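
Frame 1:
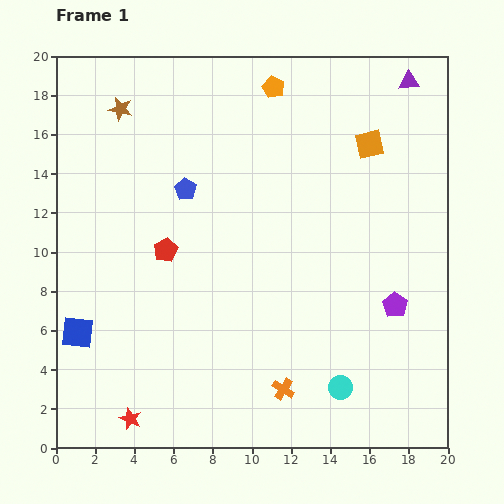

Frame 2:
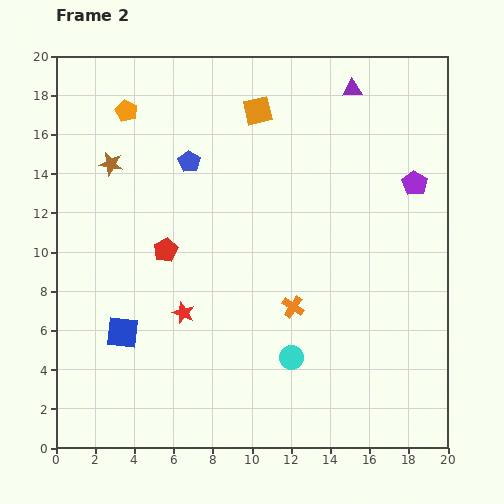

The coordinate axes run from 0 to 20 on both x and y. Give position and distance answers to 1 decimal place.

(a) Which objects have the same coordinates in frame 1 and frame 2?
the red pentagon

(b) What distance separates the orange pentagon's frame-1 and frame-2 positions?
7.6

The orange pentagon moved from (11.1, 18.4) to (3.6, 17.2), a distance of √(7.5² + 1.2²) ≈ 7.6.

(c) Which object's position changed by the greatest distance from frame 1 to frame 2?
the orange pentagon

(moved 7.6; next 6.3)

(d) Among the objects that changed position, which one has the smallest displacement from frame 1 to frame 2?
the blue pentagon

(moved 1.4)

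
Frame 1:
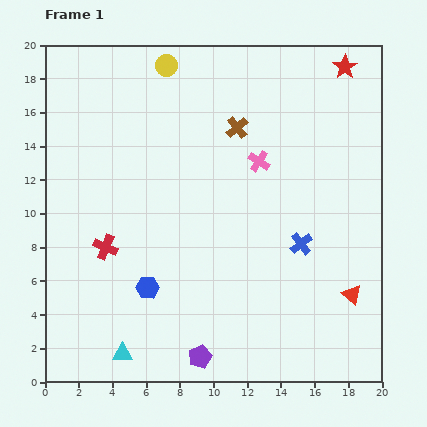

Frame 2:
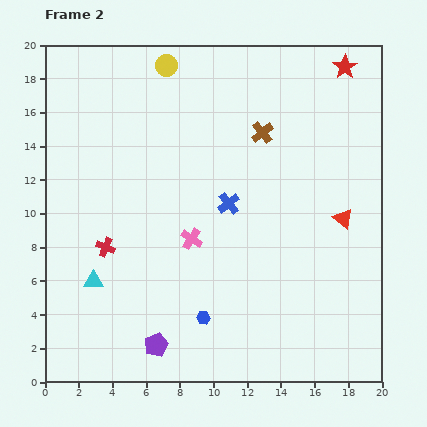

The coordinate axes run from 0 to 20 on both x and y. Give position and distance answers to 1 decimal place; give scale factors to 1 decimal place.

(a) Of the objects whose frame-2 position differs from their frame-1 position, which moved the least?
the brown cross

(moved 1.5)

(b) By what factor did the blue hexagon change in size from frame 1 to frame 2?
0.6×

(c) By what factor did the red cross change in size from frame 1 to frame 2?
0.8×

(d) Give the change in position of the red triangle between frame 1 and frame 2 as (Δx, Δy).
(-0.5, 4.5)

The red triangle was at (18.2, 5.2) in frame 1 and (17.7, 9.7) in frame 2.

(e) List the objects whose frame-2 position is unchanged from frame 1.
the red cross, the yellow circle, the red star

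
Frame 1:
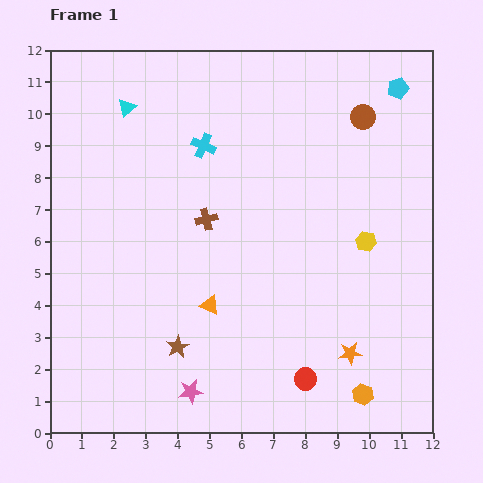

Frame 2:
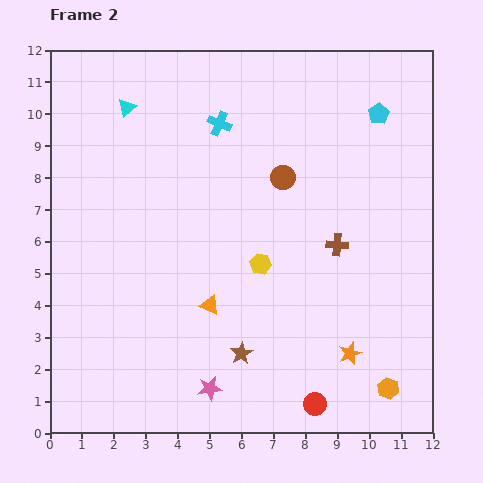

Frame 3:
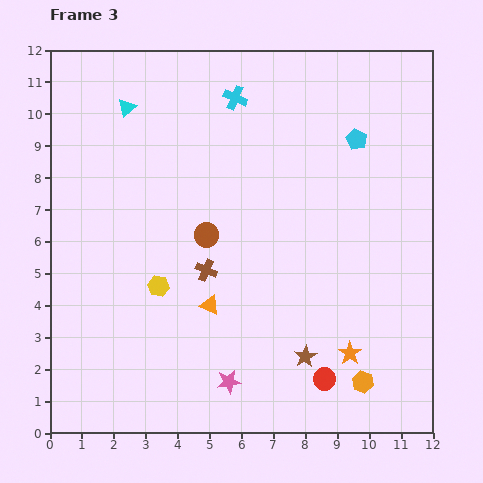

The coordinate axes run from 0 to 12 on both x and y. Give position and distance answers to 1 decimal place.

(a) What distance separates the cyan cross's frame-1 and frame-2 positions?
0.9

The cyan cross moved from (4.8, 9.0) to (5.3, 9.7), a distance of √(0.5² + 0.7²) ≈ 0.9.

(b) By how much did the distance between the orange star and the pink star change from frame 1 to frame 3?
-1.2

Distance in frame 1: 5.1. Distance in frame 3: 3.9.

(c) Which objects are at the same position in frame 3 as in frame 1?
the orange star, the orange triangle, the cyan triangle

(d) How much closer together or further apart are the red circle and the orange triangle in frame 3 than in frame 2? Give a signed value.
-0.2

Distance in frame 2: 4.5. Distance in frame 3: 4.3.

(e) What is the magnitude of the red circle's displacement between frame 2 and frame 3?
0.9

The red circle moved from (8.3, 0.9) to (8.6, 1.7), a distance of √(0.3² + 0.8²) ≈ 0.9.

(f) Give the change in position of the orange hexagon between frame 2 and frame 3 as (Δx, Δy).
(-0.8, 0.2)

The orange hexagon was at (10.6, 1.4) in frame 2 and (9.8, 1.6) in frame 3.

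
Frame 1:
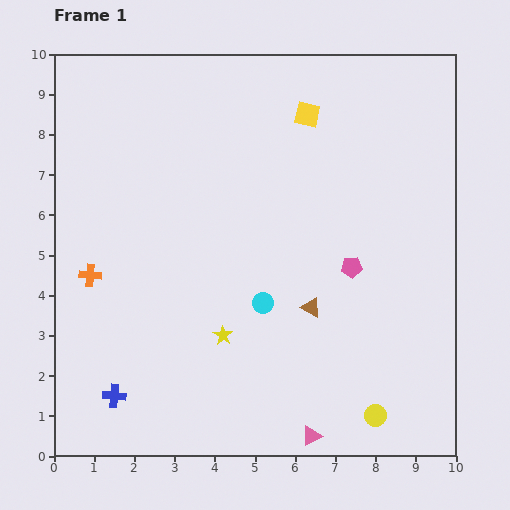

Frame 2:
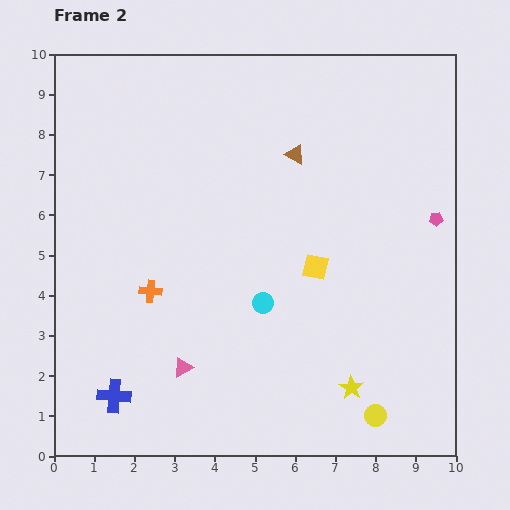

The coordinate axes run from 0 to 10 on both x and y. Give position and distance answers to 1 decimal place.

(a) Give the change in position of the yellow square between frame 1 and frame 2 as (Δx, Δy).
(0.2, -3.8)

The yellow square was at (6.3, 8.5) in frame 1 and (6.5, 4.7) in frame 2.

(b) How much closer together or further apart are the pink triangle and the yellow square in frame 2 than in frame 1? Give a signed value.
-3.9

Distance in frame 1: 8.0. Distance in frame 2: 4.1.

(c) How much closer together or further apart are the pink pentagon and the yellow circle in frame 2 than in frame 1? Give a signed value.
+1.4

Distance in frame 1: 3.7. Distance in frame 2: 5.1.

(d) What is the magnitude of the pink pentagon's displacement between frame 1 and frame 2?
2.4

The pink pentagon moved from (7.4, 4.7) to (9.5, 5.9), a distance of √(2.1² + 1.2²) ≈ 2.4.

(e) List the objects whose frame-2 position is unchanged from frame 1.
the yellow circle, the blue cross, the cyan circle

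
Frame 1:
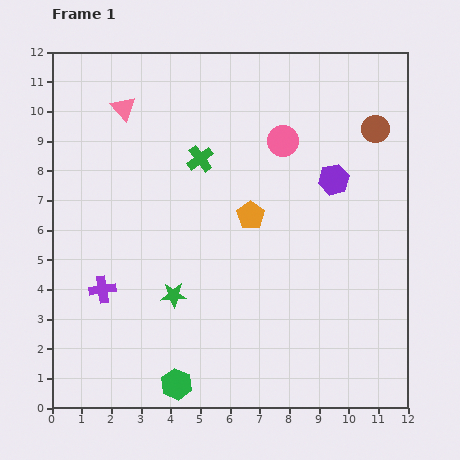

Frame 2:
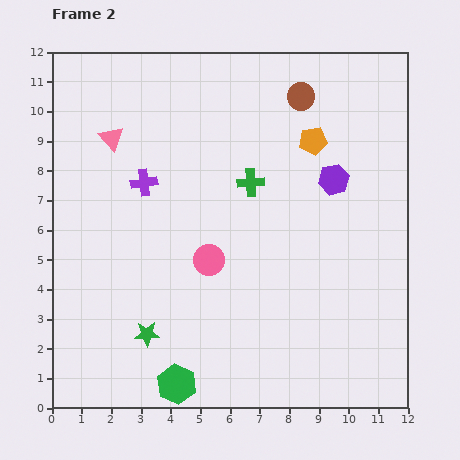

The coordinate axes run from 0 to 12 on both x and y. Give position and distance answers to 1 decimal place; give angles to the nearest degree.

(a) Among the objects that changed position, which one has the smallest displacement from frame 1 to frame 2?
the pink triangle

(moved 1.1)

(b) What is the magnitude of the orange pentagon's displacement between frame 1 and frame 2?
3.3

The orange pentagon moved from (6.7, 6.5) to (8.8, 9.0), a distance of √(2.1² + 2.5²) ≈ 3.3.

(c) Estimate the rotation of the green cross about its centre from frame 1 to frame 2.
34° clockwise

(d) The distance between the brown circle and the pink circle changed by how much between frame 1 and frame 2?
+3.2

Distance in frame 1: 3.1. Distance in frame 2: 6.3.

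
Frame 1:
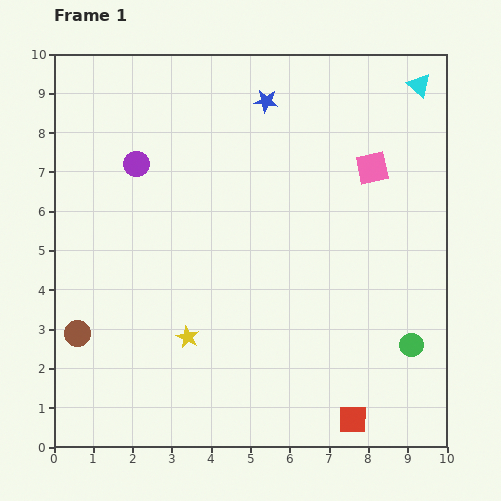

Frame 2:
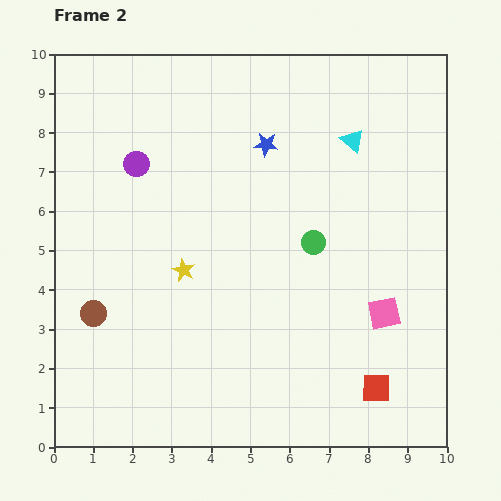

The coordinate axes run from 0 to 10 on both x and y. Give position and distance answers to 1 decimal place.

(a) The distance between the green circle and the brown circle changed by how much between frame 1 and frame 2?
-2.6

Distance in frame 1: 8.5. Distance in frame 2: 5.9.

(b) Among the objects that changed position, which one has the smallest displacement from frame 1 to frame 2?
the brown circle

(moved 0.6)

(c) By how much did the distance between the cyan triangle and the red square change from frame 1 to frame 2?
-2.4

Distance in frame 1: 8.7. Distance in frame 2: 6.3.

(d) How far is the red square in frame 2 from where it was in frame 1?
1.0

The red square moved from (7.6, 0.7) to (8.2, 1.5), a distance of √(0.6² + 0.8²) ≈ 1.0.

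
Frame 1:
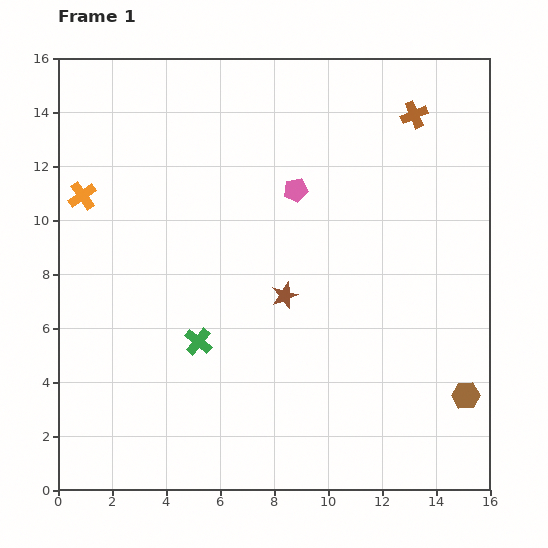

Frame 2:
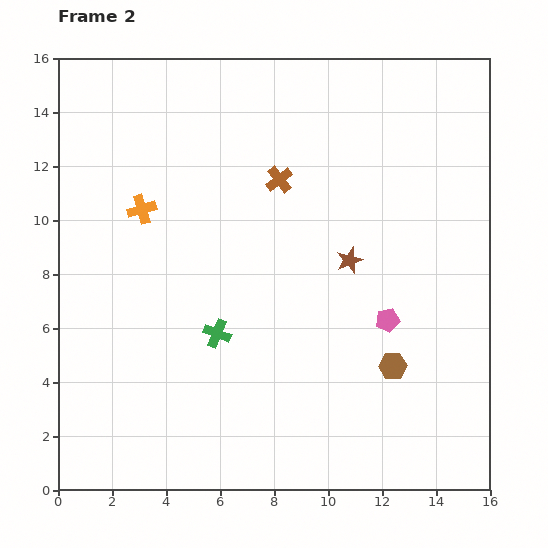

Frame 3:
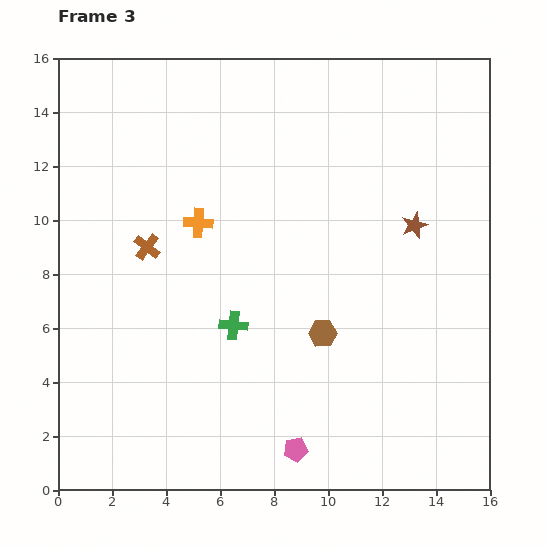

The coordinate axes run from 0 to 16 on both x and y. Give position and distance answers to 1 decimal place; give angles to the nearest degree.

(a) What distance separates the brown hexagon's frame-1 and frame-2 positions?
2.9

The brown hexagon moved from (15.1, 3.5) to (12.4, 4.6), a distance of √(2.7² + 1.1²) ≈ 2.9.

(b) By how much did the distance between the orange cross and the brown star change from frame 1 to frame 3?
-0.4

Distance in frame 1: 8.4. Distance in frame 3: 8.0.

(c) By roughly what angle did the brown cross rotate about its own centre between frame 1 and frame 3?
31° counter-clockwise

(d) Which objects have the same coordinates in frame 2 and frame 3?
none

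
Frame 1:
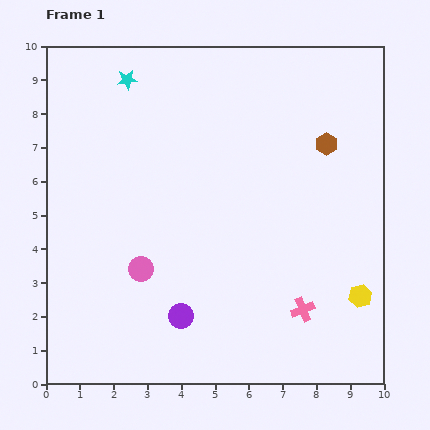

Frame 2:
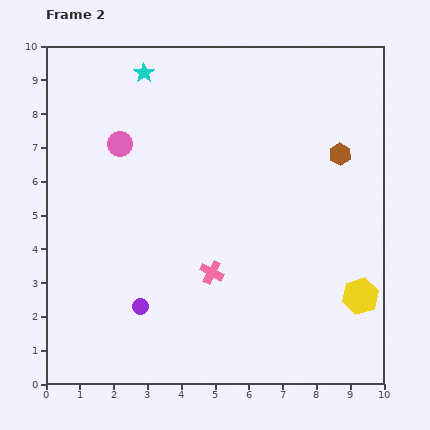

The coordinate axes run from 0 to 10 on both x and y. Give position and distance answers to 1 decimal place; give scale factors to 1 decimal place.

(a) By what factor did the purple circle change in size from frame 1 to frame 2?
0.6×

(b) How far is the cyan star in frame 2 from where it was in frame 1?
0.5

The cyan star moved from (2.4, 9.0) to (2.9, 9.2), a distance of √(0.5² + 0.2²) ≈ 0.5.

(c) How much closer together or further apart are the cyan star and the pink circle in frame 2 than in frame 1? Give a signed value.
-3.4

Distance in frame 1: 5.6. Distance in frame 2: 2.2.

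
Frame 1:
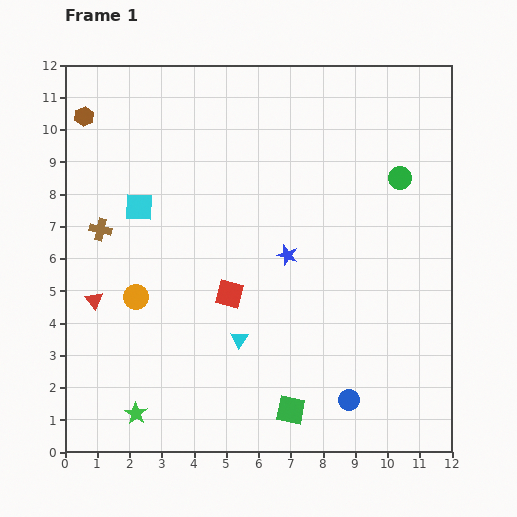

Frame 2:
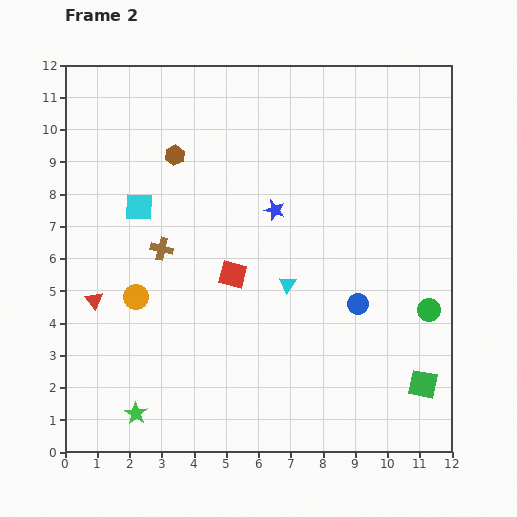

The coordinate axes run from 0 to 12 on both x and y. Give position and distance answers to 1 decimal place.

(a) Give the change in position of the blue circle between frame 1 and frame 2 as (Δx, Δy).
(0.3, 3.0)

The blue circle was at (8.8, 1.6) in frame 1 and (9.1, 4.6) in frame 2.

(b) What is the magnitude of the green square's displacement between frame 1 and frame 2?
4.2

The green square moved from (7.0, 1.3) to (11.1, 2.1), a distance of √(4.1² + 0.8²) ≈ 4.2.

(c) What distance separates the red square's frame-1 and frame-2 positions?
0.6

The red square moved from (5.1, 4.9) to (5.2, 5.5), a distance of √(0.1² + 0.6²) ≈ 0.6.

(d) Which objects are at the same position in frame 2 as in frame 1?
the cyan square, the orange circle, the red triangle, the green star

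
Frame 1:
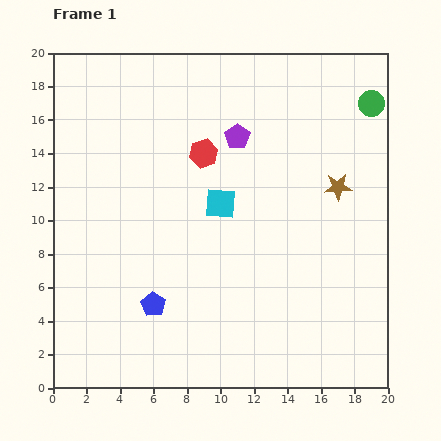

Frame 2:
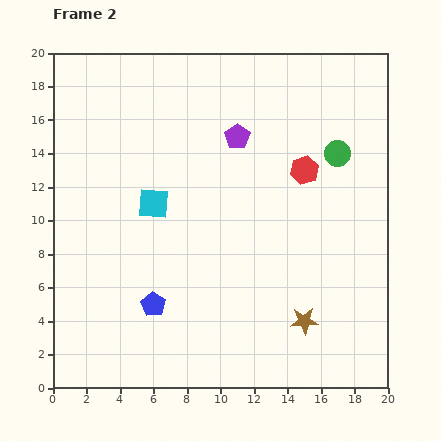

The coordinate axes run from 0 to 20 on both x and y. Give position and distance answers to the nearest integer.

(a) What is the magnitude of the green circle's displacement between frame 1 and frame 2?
4

The green circle moved from (19, 17) to (17, 14), a distance of √(2² + 3²) ≈ 4.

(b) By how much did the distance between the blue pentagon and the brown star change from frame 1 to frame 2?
-4

Distance in frame 1: 13. Distance in frame 2: 9.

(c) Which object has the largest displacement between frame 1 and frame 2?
the brown star

(moved 8; next 6)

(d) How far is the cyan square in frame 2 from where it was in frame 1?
4

The cyan square moved from (10, 11) to (6, 11), a distance of √(4² + 0²) ≈ 4.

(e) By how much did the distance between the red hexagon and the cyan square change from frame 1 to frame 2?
+6

Distance in frame 1: 3. Distance in frame 2: 9.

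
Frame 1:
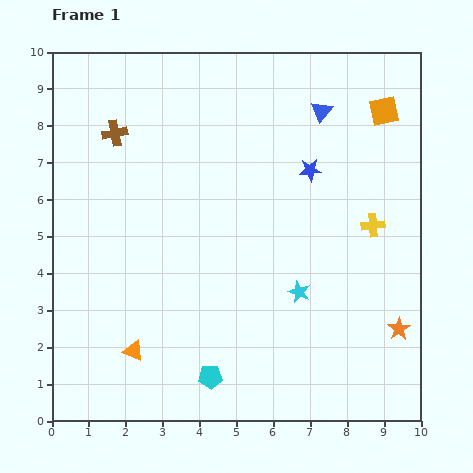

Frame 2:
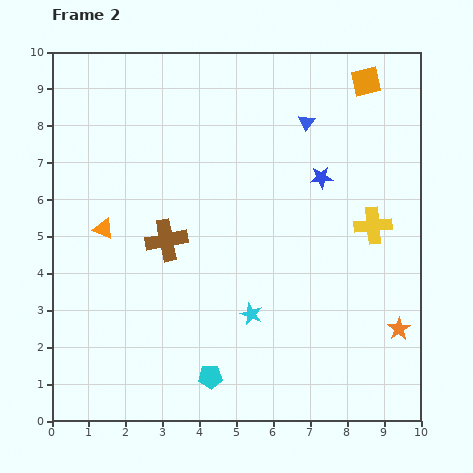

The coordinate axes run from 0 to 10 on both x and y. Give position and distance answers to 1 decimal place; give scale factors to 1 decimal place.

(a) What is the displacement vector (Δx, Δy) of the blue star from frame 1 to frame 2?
(0.3, -0.2)

The blue star was at (7.0, 6.8) in frame 1 and (7.3, 6.6) in frame 2.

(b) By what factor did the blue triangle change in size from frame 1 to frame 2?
0.8×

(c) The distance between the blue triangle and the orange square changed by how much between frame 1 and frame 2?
+0.2

Distance in frame 1: 1.7. Distance in frame 2: 1.9.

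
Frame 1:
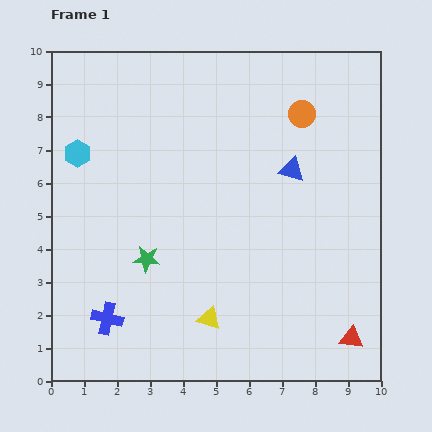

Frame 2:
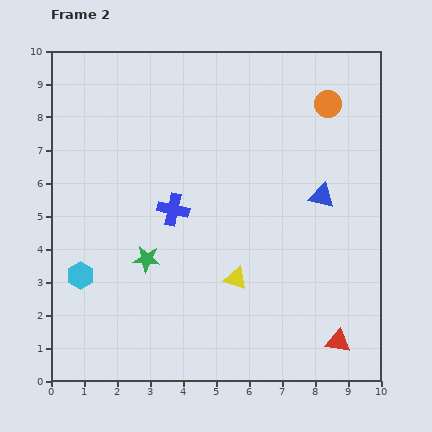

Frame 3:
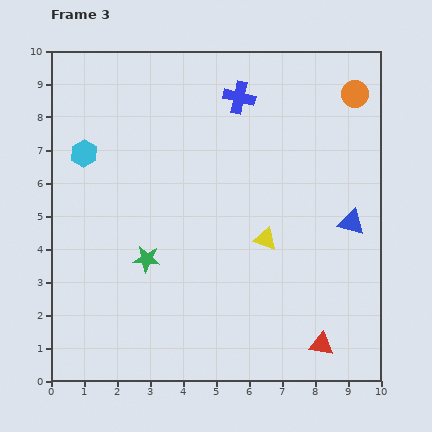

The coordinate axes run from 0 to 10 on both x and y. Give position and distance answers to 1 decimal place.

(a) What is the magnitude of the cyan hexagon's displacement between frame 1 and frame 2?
3.7

The cyan hexagon moved from (0.8, 6.9) to (0.9, 3.2), a distance of √(0.1² + 3.7²) ≈ 3.7.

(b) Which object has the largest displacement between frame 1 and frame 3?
the blue cross

(moved 7.8; next 2.9)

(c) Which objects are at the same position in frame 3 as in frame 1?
the green star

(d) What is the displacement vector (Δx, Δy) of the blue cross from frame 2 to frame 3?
(2.0, 3.4)

The blue cross was at (3.7, 5.2) in frame 2 and (5.7, 8.6) in frame 3.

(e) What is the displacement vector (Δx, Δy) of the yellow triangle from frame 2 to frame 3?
(0.9, 1.2)

The yellow triangle was at (5.6, 3.1) in frame 2 and (6.5, 4.3) in frame 3.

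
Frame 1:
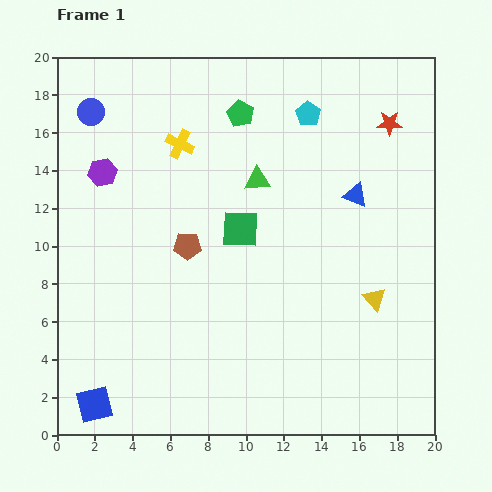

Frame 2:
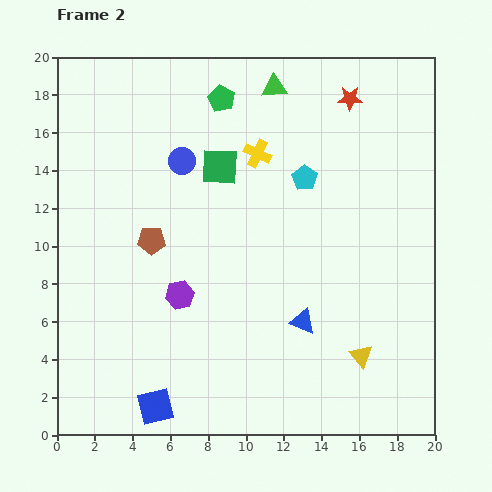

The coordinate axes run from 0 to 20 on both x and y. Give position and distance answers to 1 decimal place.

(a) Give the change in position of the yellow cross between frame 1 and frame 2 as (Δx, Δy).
(4.1, -0.5)

The yellow cross was at (6.5, 15.4) in frame 1 and (10.6, 14.9) in frame 2.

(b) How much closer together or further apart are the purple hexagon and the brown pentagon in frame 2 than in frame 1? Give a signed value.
-2.7

Distance in frame 1: 6.0. Distance in frame 2: 3.3.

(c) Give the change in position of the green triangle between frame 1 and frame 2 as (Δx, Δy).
(0.9, 4.9)

The green triangle was at (10.6, 13.5) in frame 1 and (11.5, 18.4) in frame 2.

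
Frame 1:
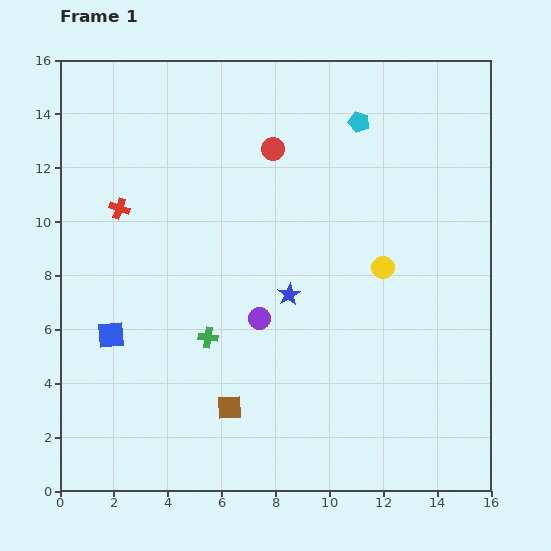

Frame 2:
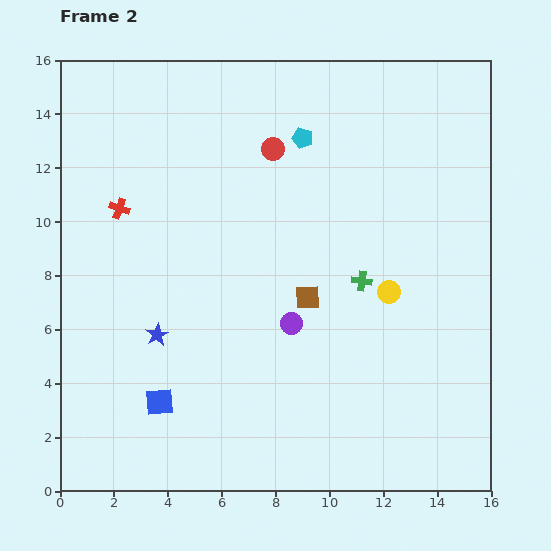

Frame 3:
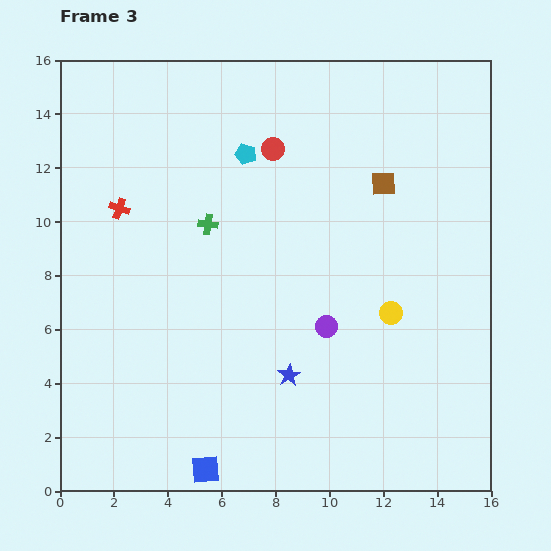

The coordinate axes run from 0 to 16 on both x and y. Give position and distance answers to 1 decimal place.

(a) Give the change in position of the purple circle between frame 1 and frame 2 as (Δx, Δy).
(1.2, -0.2)

The purple circle was at (7.4, 6.4) in frame 1 and (8.6, 6.2) in frame 2.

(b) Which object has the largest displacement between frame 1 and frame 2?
the green cross

(moved 6.1; next 5.1)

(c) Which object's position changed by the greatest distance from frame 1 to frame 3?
the brown square

(moved 10.1; next 6.1)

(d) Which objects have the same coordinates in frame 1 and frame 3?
the red cross, the red circle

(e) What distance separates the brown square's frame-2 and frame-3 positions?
5.0

The brown square moved from (9.2, 7.2) to (12.0, 11.4), a distance of √(2.8² + 4.2²) ≈ 5.0.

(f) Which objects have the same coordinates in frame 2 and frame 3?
the red cross, the red circle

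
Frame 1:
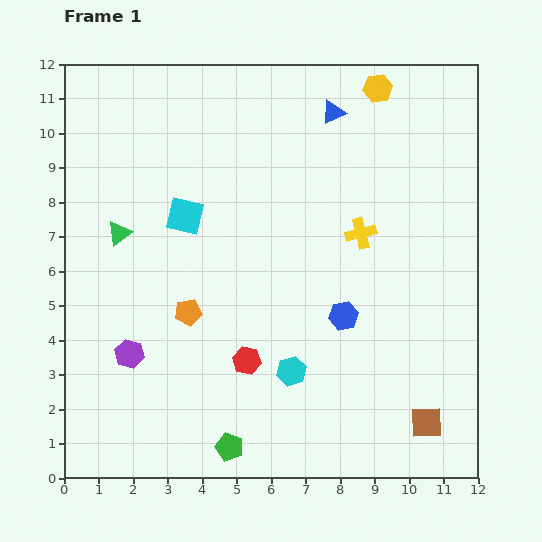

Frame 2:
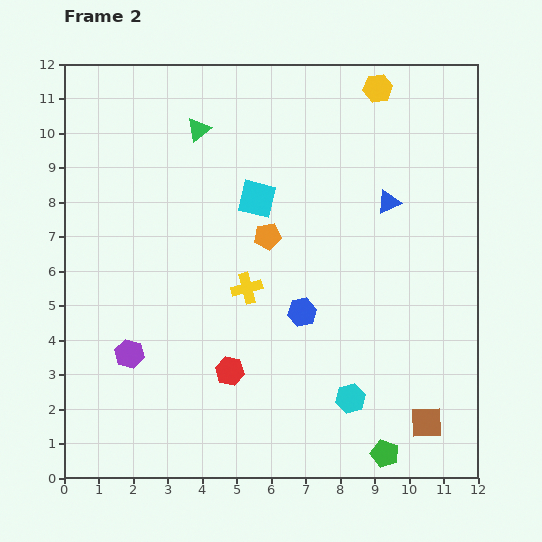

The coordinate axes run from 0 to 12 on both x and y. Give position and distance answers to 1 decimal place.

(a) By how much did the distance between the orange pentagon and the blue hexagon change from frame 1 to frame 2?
-2.1

Distance in frame 1: 4.5. Distance in frame 2: 2.4.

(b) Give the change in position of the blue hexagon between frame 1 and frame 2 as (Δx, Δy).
(-1.2, 0.1)

The blue hexagon was at (8.1, 4.7) in frame 1 and (6.9, 4.8) in frame 2.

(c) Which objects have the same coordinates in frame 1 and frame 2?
the purple hexagon, the brown square, the yellow hexagon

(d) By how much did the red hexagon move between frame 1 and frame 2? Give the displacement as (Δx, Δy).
(-0.5, -0.3)

The red hexagon was at (5.3, 3.4) in frame 1 and (4.8, 3.1) in frame 2.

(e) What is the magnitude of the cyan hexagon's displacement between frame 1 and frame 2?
1.9

The cyan hexagon moved from (6.6, 3.1) to (8.3, 2.3), a distance of √(1.7² + 0.8²) ≈ 1.9.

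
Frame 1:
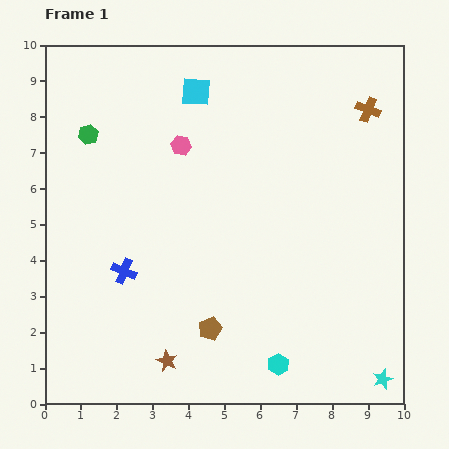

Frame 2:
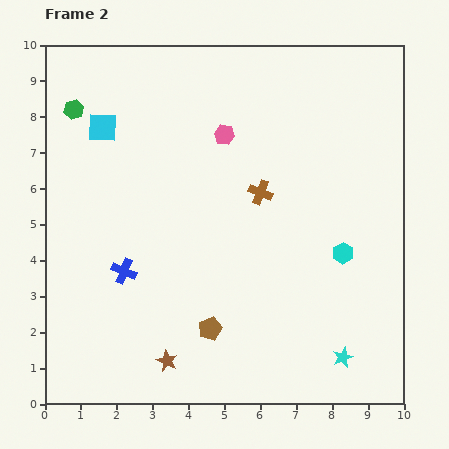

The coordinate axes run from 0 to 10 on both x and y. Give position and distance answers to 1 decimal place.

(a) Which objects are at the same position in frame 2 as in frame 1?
the blue cross, the brown pentagon, the brown star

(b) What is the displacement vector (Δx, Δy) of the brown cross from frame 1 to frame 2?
(-3.0, -2.3)

The brown cross was at (9.0, 8.2) in frame 1 and (6.0, 5.9) in frame 2.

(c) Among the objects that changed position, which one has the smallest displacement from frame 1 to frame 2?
the green hexagon

(moved 0.8)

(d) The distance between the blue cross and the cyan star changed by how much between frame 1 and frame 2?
-1.2

Distance in frame 1: 7.8. Distance in frame 2: 6.6.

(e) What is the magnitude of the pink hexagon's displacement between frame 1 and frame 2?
1.2

The pink hexagon moved from (3.8, 7.2) to (5.0, 7.5), a distance of √(1.2² + 0.3²) ≈ 1.2.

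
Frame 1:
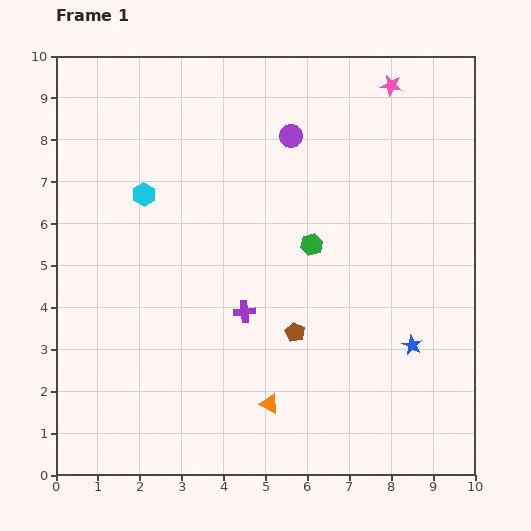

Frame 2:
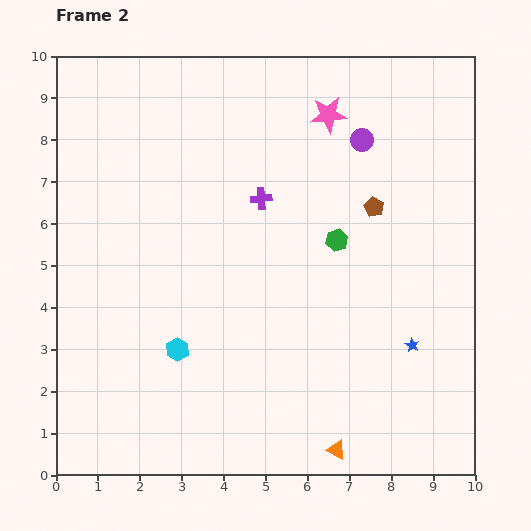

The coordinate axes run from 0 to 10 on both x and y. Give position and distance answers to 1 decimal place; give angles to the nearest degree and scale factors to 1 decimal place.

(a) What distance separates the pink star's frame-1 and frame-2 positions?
1.7

The pink star moved from (8.0, 9.3) to (6.5, 8.6), a distance of √(1.5² + 0.7²) ≈ 1.7.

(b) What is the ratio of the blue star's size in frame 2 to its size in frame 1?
0.7×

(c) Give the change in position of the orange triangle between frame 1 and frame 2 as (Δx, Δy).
(1.6, -1.1)

The orange triangle was at (5.1, 1.7) in frame 1 and (6.7, 0.6) in frame 2.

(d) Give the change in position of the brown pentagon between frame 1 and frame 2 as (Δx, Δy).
(1.9, 3.0)

The brown pentagon was at (5.7, 3.4) in frame 1 and (7.6, 6.4) in frame 2.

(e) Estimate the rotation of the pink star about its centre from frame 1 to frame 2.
15° counter-clockwise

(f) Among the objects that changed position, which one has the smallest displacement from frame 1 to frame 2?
the green hexagon

(moved 0.6)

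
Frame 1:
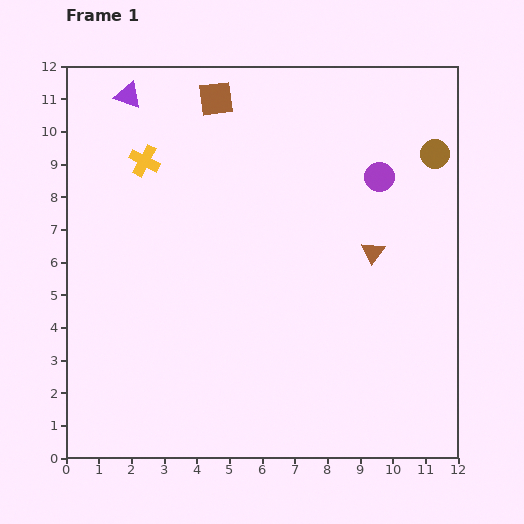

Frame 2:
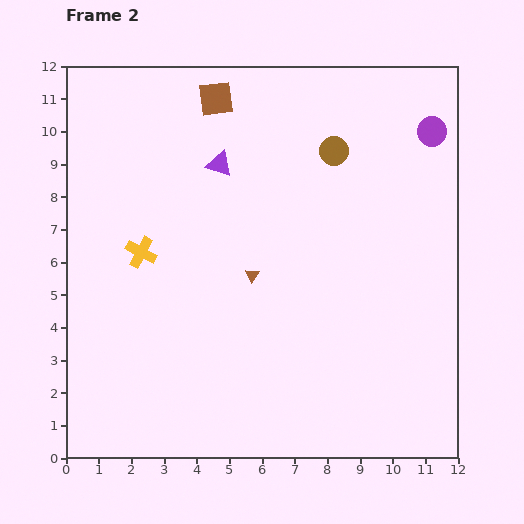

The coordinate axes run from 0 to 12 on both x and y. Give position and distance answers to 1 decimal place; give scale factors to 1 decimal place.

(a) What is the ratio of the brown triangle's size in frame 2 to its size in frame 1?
0.6×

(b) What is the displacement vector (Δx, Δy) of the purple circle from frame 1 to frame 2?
(1.6, 1.4)

The purple circle was at (9.6, 8.6) in frame 1 and (11.2, 10.0) in frame 2.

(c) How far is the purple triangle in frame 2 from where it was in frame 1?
3.5

The purple triangle moved from (1.9, 11.1) to (4.7, 9.0), a distance of √(2.8² + 2.1²) ≈ 3.5.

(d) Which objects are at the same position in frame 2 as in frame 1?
the brown square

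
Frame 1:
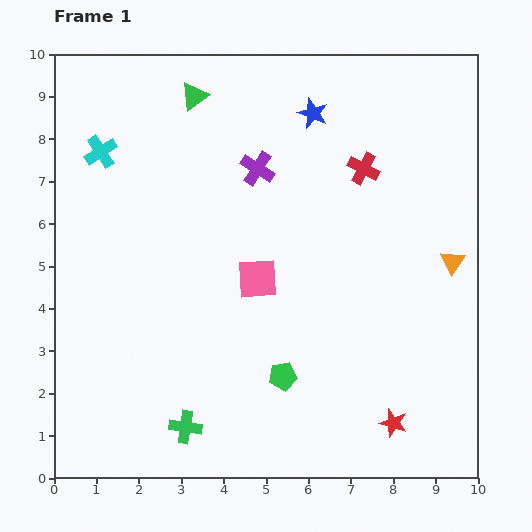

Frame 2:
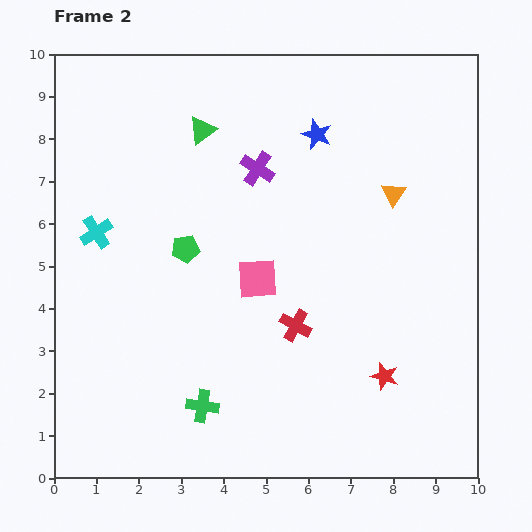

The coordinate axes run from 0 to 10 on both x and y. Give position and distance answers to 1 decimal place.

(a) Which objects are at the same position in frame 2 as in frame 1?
the pink square, the purple cross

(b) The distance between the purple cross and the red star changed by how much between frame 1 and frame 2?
-1.1

Distance in frame 1: 6.8. Distance in frame 2: 5.7.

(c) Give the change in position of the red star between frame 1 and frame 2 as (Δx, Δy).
(-0.2, 1.1)

The red star was at (8.0, 1.3) in frame 1 and (7.8, 2.4) in frame 2.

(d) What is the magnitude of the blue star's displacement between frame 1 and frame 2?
0.5

The blue star moved from (6.1, 8.6) to (6.2, 8.1), a distance of √(0.1² + 0.5²) ≈ 0.5.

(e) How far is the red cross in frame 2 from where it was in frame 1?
4.0

The red cross moved from (7.3, 7.3) to (5.7, 3.6), a distance of √(1.6² + 3.7²) ≈ 4.0.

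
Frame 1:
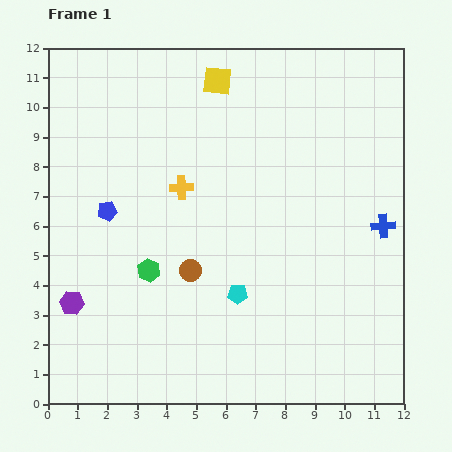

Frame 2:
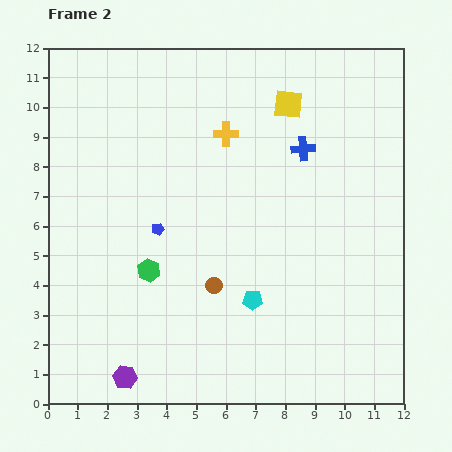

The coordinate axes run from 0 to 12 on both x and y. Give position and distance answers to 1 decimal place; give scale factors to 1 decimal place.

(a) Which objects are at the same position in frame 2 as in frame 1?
the green hexagon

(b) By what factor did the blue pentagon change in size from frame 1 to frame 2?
0.6×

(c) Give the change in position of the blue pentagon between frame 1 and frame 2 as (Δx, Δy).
(1.7, -0.6)

The blue pentagon was at (2.0, 6.5) in frame 1 and (3.7, 5.9) in frame 2.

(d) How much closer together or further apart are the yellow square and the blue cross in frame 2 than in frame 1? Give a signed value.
-5.8

Distance in frame 1: 7.4. Distance in frame 2: 1.6.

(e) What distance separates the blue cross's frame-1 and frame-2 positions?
3.7

The blue cross moved from (11.3, 6.0) to (8.6, 8.6), a distance of √(2.7² + 2.6²) ≈ 3.7.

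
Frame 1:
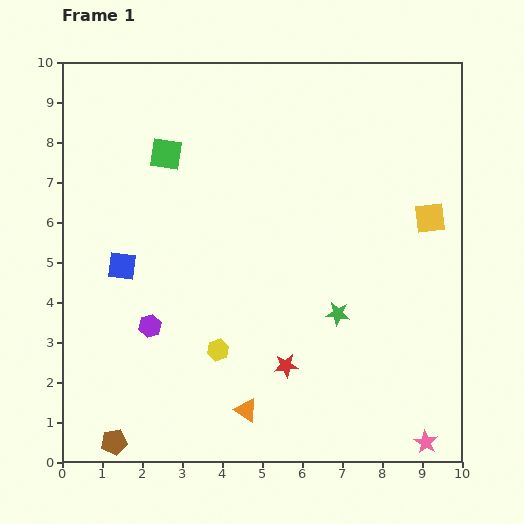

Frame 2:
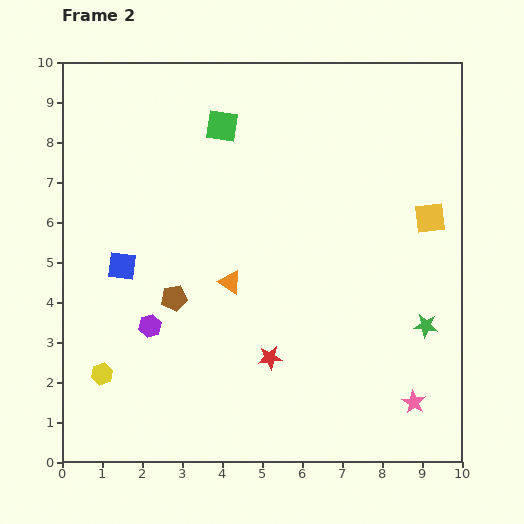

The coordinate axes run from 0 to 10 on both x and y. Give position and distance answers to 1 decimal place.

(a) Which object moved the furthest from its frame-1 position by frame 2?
the brown pentagon

(moved 3.9; next 3.2)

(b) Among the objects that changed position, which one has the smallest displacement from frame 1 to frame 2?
the red star

(moved 0.4)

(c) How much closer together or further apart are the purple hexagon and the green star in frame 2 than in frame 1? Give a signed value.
+2.2

Distance in frame 1: 4.7. Distance in frame 2: 6.9.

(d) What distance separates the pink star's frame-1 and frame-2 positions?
1.0

The pink star moved from (9.1, 0.5) to (8.8, 1.5), a distance of √(0.3² + 1.0²) ≈ 1.0.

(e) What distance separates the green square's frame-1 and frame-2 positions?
1.6

The green square moved from (2.6, 7.7) to (4.0, 8.4), a distance of √(1.4² + 0.7²) ≈ 1.6.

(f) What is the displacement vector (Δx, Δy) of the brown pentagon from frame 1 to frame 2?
(1.5, 3.6)

The brown pentagon was at (1.3, 0.5) in frame 1 and (2.8, 4.1) in frame 2.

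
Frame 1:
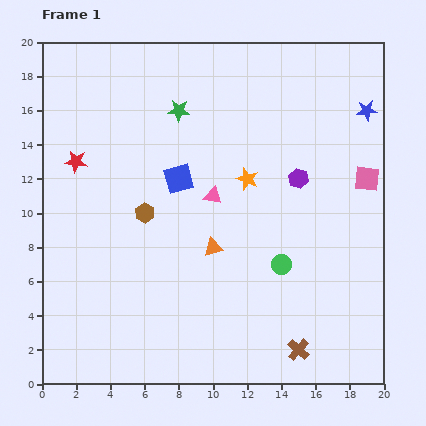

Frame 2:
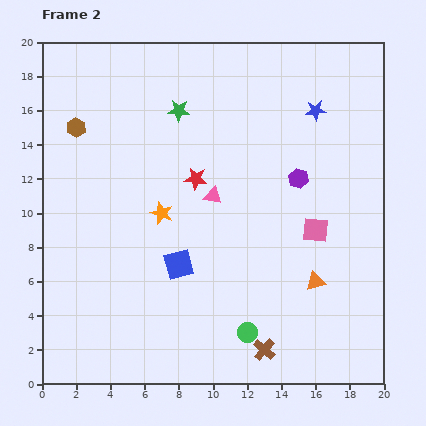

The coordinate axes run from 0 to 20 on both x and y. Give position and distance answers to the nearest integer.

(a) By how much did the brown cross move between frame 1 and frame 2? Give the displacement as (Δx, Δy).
(-2, 0)

The brown cross was at (15, 2) in frame 1 and (13, 2) in frame 2.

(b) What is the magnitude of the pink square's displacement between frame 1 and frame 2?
4

The pink square moved from (19, 12) to (16, 9), a distance of √(3² + 3²) ≈ 4.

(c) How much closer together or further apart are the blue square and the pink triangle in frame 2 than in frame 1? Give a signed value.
+2

Distance in frame 1: 2. Distance in frame 2: 4.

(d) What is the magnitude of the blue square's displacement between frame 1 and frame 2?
5

The blue square moved from (8, 12) to (8, 7), a distance of √(0² + 5²) ≈ 5.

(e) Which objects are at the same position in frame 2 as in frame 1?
the purple hexagon, the pink triangle, the green star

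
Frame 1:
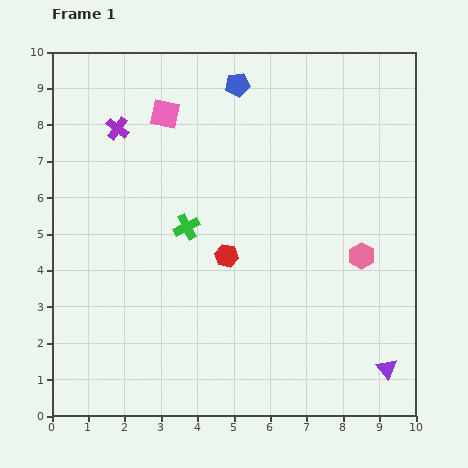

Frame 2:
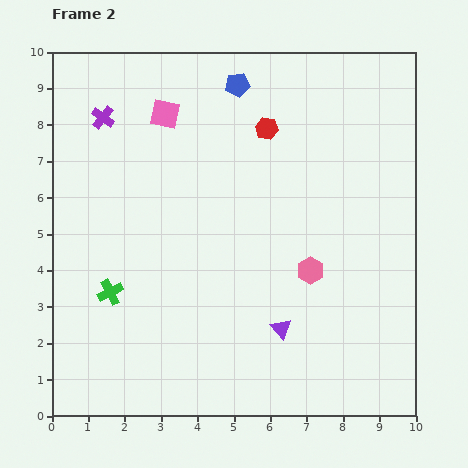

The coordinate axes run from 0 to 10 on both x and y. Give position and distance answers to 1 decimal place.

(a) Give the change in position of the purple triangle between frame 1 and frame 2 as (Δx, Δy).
(-2.9, 1.1)

The purple triangle was at (9.2, 1.3) in frame 1 and (6.3, 2.4) in frame 2.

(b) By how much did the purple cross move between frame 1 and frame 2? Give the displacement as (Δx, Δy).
(-0.4, 0.3)

The purple cross was at (1.8, 7.9) in frame 1 and (1.4, 8.2) in frame 2.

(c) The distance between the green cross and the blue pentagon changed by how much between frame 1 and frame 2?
+2.6

Distance in frame 1: 4.1. Distance in frame 2: 6.7.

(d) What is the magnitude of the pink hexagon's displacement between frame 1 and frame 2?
1.5

The pink hexagon moved from (8.5, 4.4) to (7.1, 4.0), a distance of √(1.4² + 0.4²) ≈ 1.5.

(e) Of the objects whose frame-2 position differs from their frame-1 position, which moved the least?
the purple cross

(moved 0.5)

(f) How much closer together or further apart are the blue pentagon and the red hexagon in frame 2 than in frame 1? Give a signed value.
-3.3

Distance in frame 1: 4.7. Distance in frame 2: 1.4.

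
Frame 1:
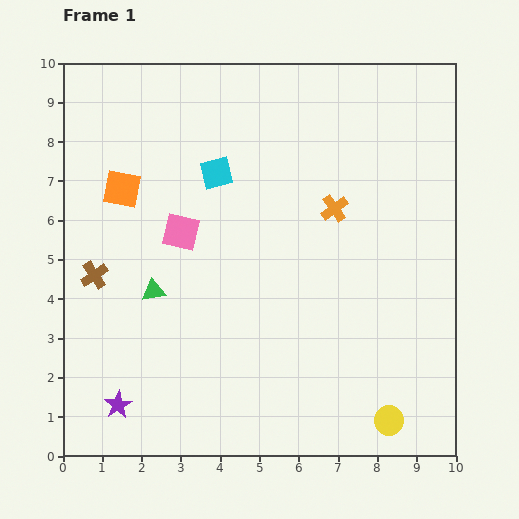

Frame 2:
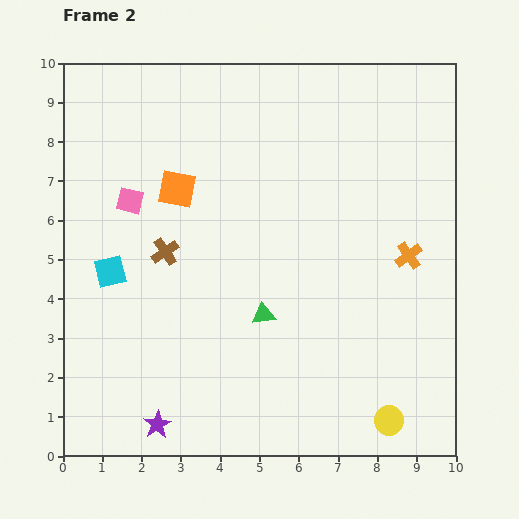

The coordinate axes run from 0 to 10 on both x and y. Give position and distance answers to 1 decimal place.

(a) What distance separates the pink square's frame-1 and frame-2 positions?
1.5

The pink square moved from (3.0, 5.7) to (1.7, 6.5), a distance of √(1.3² + 0.8²) ≈ 1.5.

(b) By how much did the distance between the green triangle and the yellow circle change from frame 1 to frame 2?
-2.6

Distance in frame 1: 6.8. Distance in frame 2: 4.2.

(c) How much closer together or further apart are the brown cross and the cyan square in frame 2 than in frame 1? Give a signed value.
-2.5

Distance in frame 1: 4.0. Distance in frame 2: 1.5.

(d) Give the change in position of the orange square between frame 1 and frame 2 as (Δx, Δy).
(1.4, 0.0)

The orange square was at (1.5, 6.8) in frame 1 and (2.9, 6.8) in frame 2.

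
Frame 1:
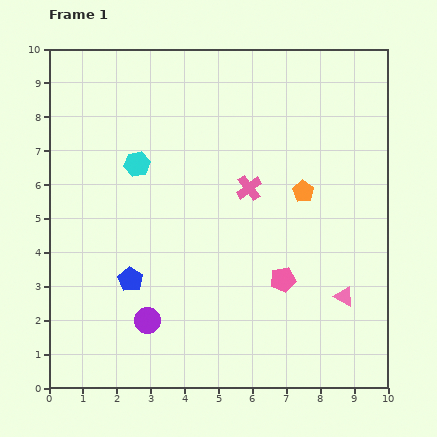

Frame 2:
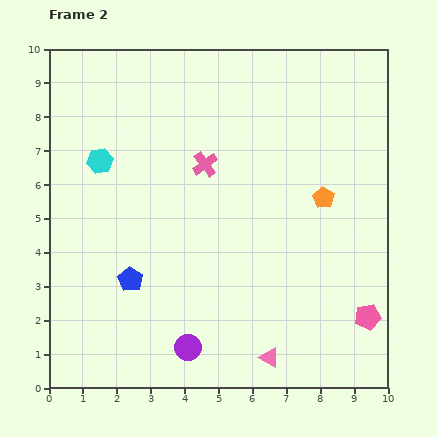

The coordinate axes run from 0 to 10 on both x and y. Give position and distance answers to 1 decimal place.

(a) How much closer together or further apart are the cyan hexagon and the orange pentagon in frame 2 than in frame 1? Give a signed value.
+1.7

Distance in frame 1: 5.0. Distance in frame 2: 6.7.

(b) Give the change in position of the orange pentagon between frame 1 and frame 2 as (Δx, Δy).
(0.6, -0.2)

The orange pentagon was at (7.5, 5.8) in frame 1 and (8.1, 5.6) in frame 2.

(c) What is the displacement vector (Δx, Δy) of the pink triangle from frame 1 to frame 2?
(-2.2, -1.8)

The pink triangle was at (8.7, 2.7) in frame 1 and (6.5, 0.9) in frame 2.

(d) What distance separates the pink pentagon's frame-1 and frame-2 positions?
2.7

The pink pentagon moved from (6.9, 3.2) to (9.4, 2.1), a distance of √(2.5² + 1.1²) ≈ 2.7.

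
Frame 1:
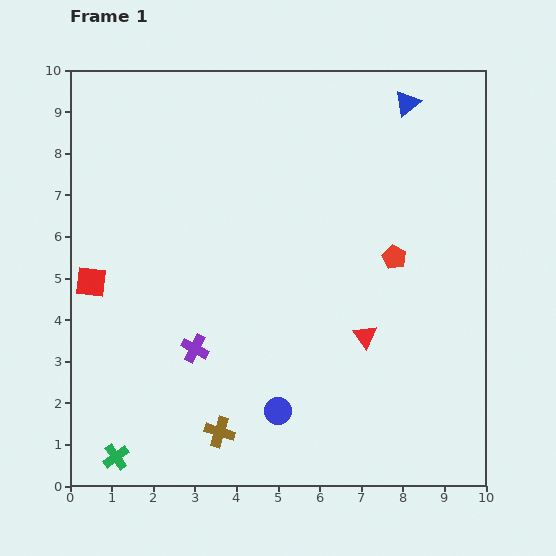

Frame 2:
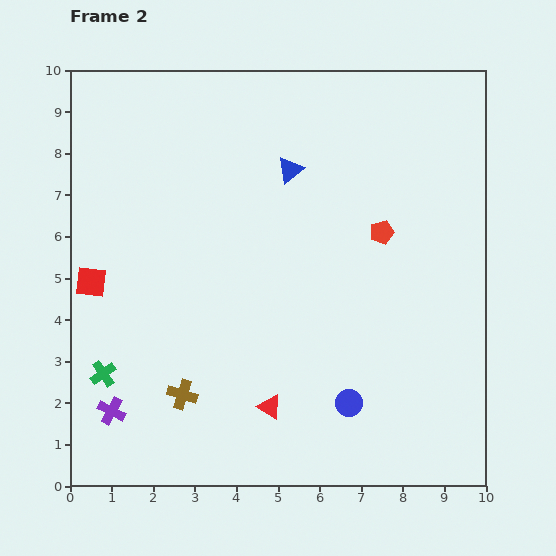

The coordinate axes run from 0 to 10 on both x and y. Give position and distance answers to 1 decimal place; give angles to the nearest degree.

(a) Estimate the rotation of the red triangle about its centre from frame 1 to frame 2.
22° counter-clockwise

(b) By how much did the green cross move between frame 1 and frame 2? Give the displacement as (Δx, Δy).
(-0.3, 2.0)

The green cross was at (1.1, 0.7) in frame 1 and (0.8, 2.7) in frame 2.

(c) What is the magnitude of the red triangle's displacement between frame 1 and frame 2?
2.9

The red triangle moved from (7.1, 3.6) to (4.8, 1.9), a distance of √(2.3² + 1.7²) ≈ 2.9.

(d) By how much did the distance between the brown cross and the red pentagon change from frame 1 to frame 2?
+0.3

Distance in frame 1: 5.9. Distance in frame 2: 6.2.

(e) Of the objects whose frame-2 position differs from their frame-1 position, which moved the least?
the red pentagon

(moved 0.7)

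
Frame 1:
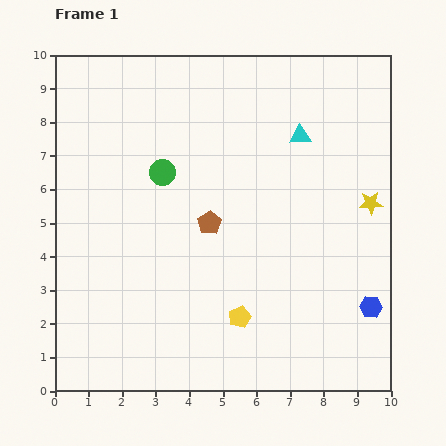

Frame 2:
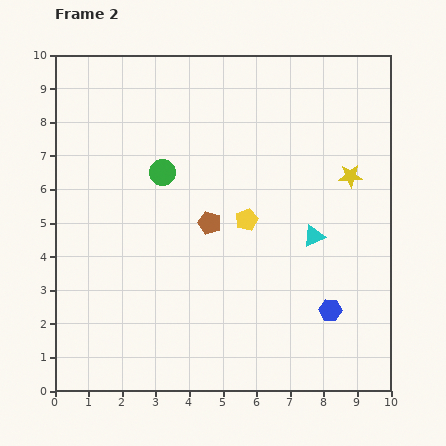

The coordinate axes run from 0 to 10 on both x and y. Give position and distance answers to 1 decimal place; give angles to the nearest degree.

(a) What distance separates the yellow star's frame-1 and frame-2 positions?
1.0

The yellow star moved from (9.4, 5.6) to (8.8, 6.4), a distance of √(0.6² + 0.8²) ≈ 1.0.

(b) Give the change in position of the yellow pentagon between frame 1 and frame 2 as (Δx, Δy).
(0.2, 2.9)

The yellow pentagon was at (5.5, 2.2) in frame 1 and (5.7, 5.1) in frame 2.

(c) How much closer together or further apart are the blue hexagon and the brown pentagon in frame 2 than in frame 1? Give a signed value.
-1.0

Distance in frame 1: 5.4. Distance in frame 2: 4.4.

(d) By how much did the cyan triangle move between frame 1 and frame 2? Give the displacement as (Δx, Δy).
(0.4, -3.0)

The cyan triangle was at (7.3, 7.6) in frame 1 and (7.7, 4.6) in frame 2.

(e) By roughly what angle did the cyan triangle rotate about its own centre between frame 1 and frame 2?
21° counter-clockwise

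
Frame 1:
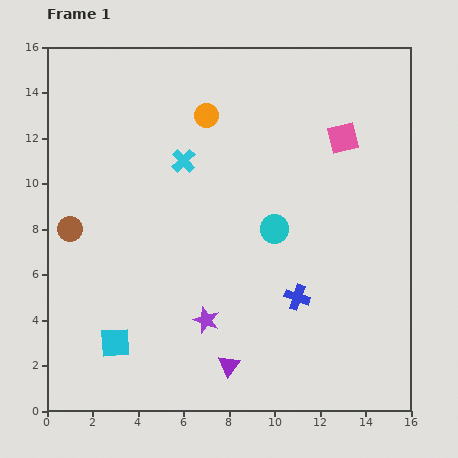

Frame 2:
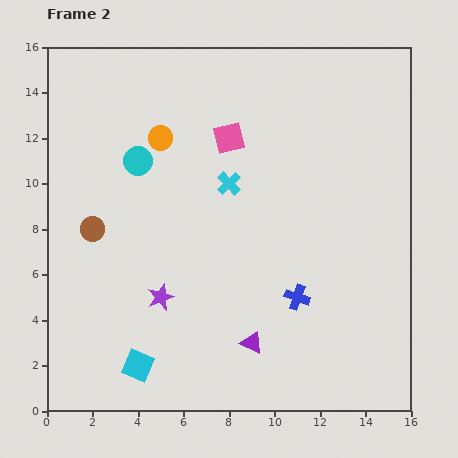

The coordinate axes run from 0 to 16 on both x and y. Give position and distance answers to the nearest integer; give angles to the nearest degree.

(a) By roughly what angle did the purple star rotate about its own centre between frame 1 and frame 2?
29° clockwise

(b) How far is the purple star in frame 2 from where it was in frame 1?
2

The purple star moved from (7, 4) to (5, 5), a distance of √(2² + 1²) ≈ 2.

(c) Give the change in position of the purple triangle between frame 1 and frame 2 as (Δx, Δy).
(1, 1)

The purple triangle was at (8, 2) in frame 1 and (9, 3) in frame 2.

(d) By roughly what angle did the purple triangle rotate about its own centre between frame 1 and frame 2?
44° counter-clockwise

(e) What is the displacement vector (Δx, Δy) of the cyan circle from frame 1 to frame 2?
(-6, 3)

The cyan circle was at (10, 8) in frame 1 and (4, 11) in frame 2.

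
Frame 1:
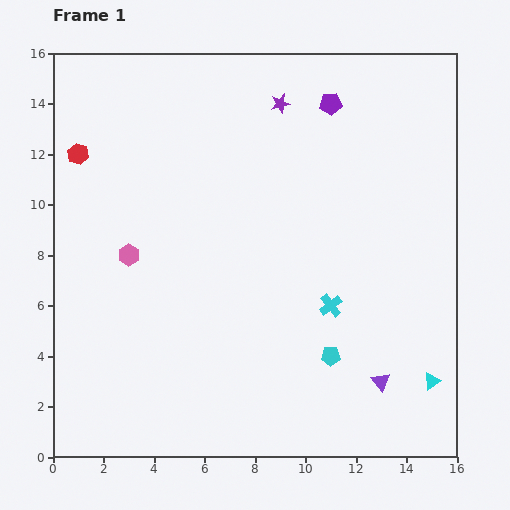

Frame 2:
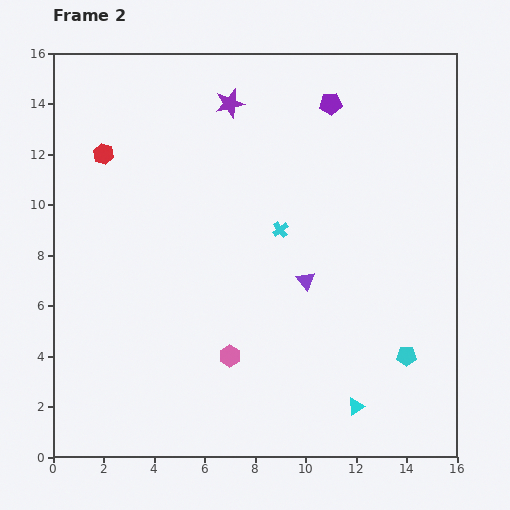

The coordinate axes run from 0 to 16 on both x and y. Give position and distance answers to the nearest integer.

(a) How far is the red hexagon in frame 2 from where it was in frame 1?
1

The red hexagon moved from (1, 12) to (2, 12), a distance of √(1² + 0²) ≈ 1.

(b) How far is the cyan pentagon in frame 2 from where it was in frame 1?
3

The cyan pentagon moved from (11, 4) to (14, 4), a distance of √(3² + 0²) ≈ 3.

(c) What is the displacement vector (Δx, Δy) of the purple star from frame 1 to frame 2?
(-2, 0)

The purple star was at (9, 14) in frame 1 and (7, 14) in frame 2.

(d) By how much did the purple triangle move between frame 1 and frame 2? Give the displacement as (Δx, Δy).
(-3, 4)

The purple triangle was at (13, 3) in frame 1 and (10, 7) in frame 2.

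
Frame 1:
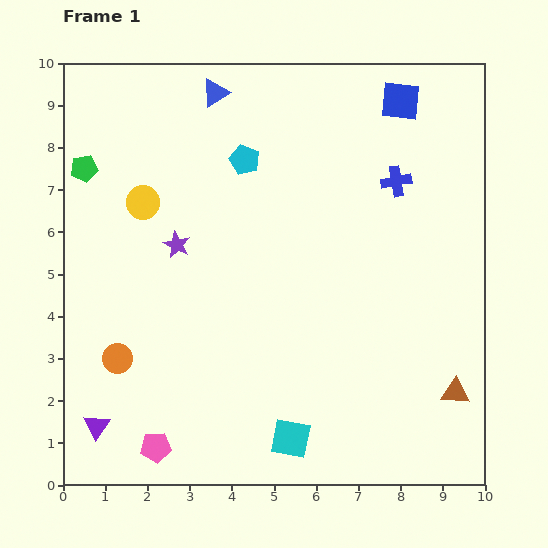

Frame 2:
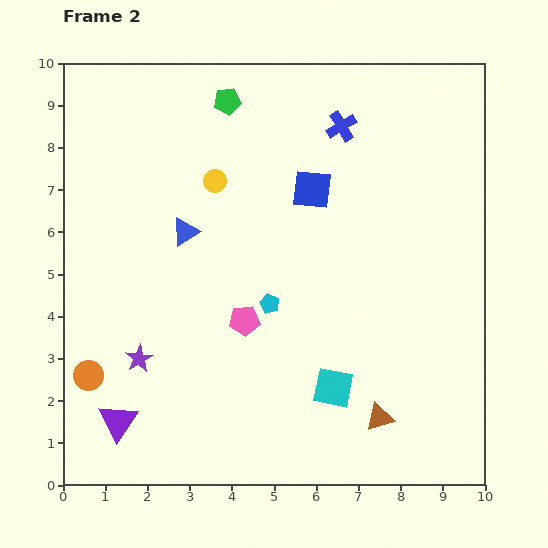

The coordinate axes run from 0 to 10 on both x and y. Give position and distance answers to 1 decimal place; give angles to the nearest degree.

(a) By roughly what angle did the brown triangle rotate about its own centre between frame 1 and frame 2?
22° counter-clockwise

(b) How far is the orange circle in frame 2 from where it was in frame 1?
0.8

The orange circle moved from (1.3, 3.0) to (0.6, 2.6), a distance of √(0.7² + 0.4²) ≈ 0.8.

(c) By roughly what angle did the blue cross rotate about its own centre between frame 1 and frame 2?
20° counter-clockwise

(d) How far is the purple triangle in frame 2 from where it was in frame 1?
0.5

The purple triangle moved from (0.8, 1.4) to (1.3, 1.5), a distance of √(0.5² + 0.1²) ≈ 0.5.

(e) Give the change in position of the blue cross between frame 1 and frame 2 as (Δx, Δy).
(-1.3, 1.3)

The blue cross was at (7.9, 7.2) in frame 1 and (6.6, 8.5) in frame 2.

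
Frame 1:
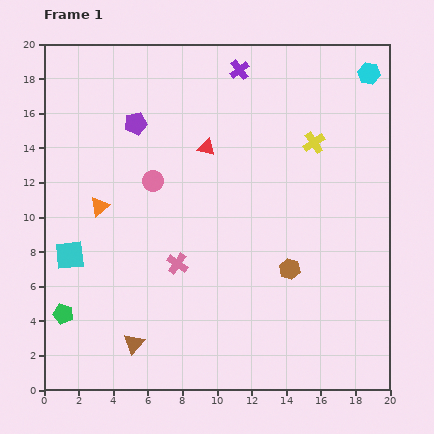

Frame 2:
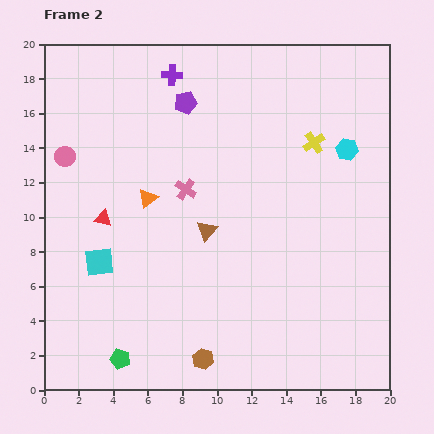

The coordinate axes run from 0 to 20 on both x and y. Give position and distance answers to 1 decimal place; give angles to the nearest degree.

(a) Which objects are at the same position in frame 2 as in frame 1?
the yellow cross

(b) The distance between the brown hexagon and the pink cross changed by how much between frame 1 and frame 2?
+3.4

Distance in frame 1: 6.5. Distance in frame 2: 9.9.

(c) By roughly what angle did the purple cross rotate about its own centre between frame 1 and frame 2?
39° clockwise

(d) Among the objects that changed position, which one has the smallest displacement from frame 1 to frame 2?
the cyan square

(moved 1.7)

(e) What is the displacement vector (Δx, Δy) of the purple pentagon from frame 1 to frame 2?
(2.9, 1.2)

The purple pentagon was at (5.3, 15.4) in frame 1 and (8.2, 16.6) in frame 2.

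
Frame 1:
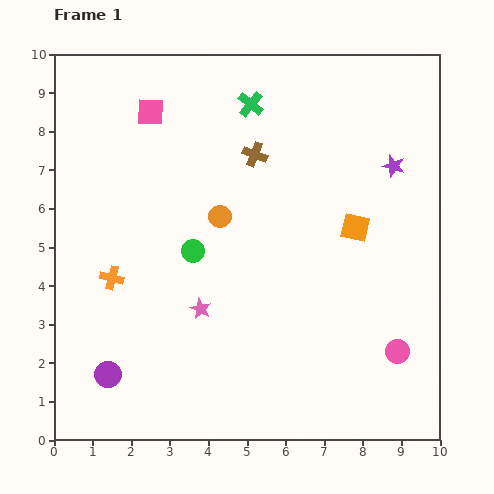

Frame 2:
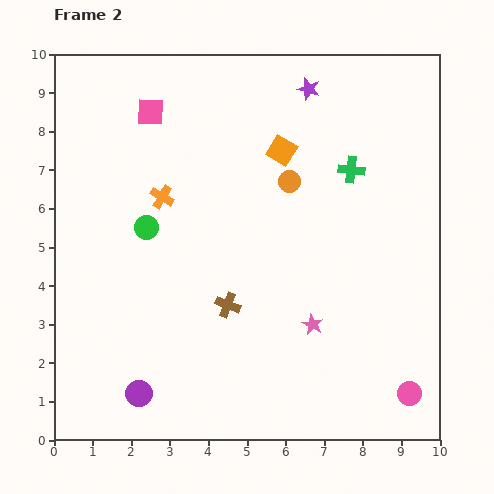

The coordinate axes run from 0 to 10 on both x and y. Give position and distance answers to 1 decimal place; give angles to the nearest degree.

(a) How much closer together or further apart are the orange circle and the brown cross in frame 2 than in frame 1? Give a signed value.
+1.8

Distance in frame 1: 1.8. Distance in frame 2: 3.6.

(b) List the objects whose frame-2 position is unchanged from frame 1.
the pink square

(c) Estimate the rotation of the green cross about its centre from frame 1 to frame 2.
33° counter-clockwise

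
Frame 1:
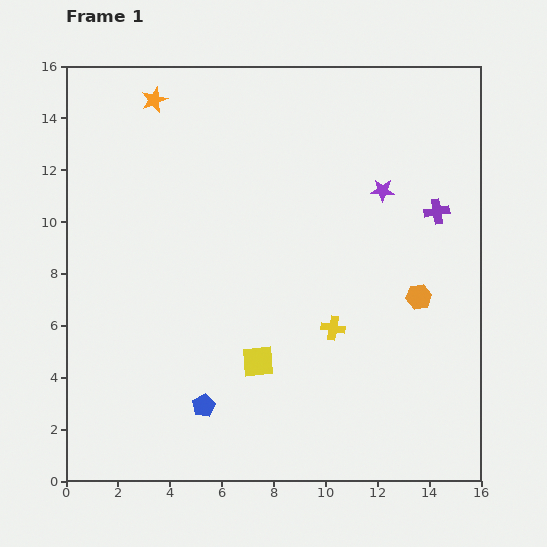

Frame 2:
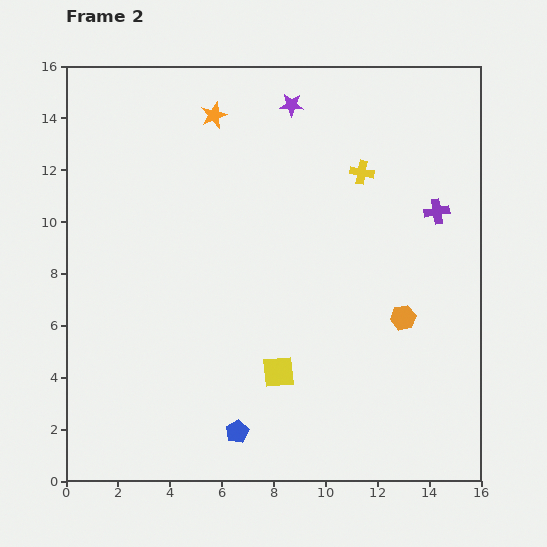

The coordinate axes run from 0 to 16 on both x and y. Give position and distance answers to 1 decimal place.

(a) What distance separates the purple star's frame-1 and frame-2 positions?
4.8

The purple star moved from (12.2, 11.2) to (8.7, 14.5), a distance of √(3.5² + 3.3²) ≈ 4.8.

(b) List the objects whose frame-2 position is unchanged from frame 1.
the purple cross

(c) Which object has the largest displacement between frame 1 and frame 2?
the yellow cross

(moved 6.1; next 4.8)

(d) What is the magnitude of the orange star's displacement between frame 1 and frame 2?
2.4

The orange star moved from (3.4, 14.7) to (5.7, 14.1), a distance of √(2.3² + 0.6²) ≈ 2.4.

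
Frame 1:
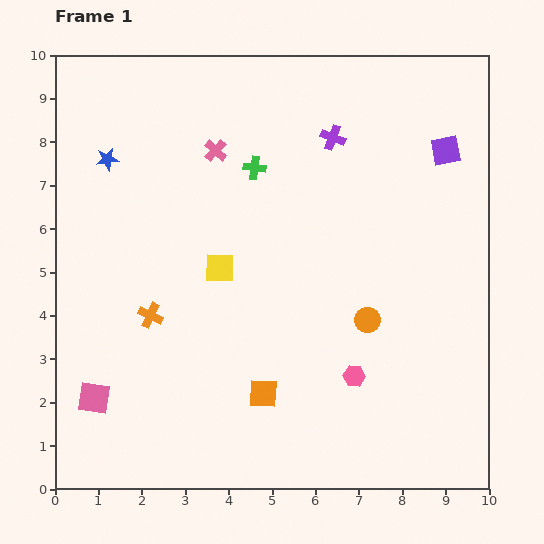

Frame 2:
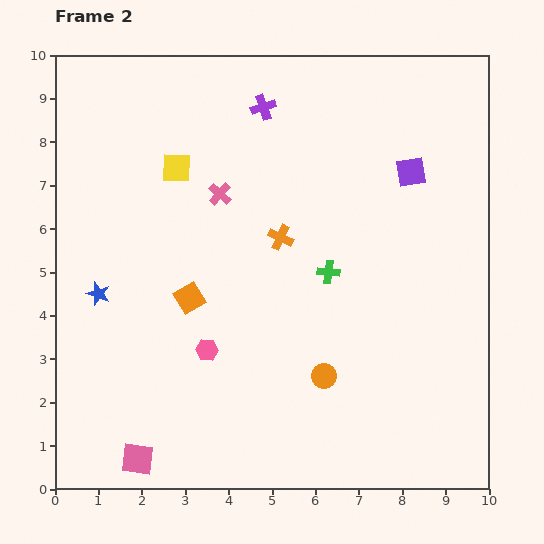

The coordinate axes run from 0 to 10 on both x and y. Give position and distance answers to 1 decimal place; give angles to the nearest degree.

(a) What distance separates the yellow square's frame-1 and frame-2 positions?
2.5

The yellow square moved from (3.8, 5.1) to (2.8, 7.4), a distance of √(1.0² + 2.3²) ≈ 2.5.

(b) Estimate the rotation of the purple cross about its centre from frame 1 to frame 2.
39° counter-clockwise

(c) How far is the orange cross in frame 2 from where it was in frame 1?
3.5

The orange cross moved from (2.2, 4.0) to (5.2, 5.8), a distance of √(3.0² + 1.8²) ≈ 3.5.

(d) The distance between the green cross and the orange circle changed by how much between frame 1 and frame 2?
-2.0

Distance in frame 1: 4.4. Distance in frame 2: 2.4.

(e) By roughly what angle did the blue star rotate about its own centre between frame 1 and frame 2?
29° clockwise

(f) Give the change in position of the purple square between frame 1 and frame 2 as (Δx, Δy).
(-0.8, -0.5)

The purple square was at (9.0, 7.8) in frame 1 and (8.2, 7.3) in frame 2.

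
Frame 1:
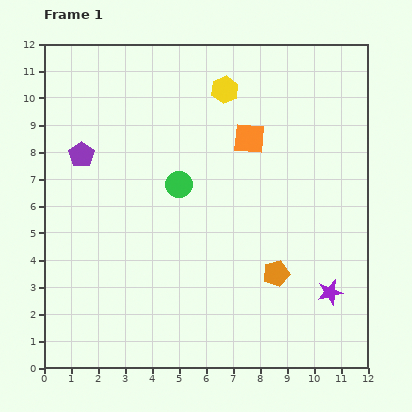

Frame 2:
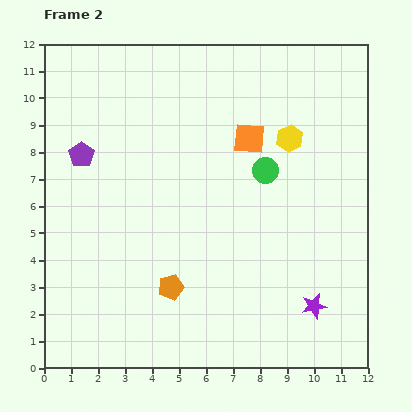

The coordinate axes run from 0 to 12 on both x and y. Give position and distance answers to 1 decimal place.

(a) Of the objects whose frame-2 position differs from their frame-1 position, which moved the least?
the purple star

(moved 0.8)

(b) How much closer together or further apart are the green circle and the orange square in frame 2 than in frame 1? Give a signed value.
-1.8

Distance in frame 1: 3.1. Distance in frame 2: 1.3.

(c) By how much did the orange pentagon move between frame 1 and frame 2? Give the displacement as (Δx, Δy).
(-3.9, -0.5)

The orange pentagon was at (8.6, 3.5) in frame 1 and (4.7, 3.0) in frame 2.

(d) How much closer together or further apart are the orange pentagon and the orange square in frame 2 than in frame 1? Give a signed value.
+1.1

Distance in frame 1: 5.1. Distance in frame 2: 6.2.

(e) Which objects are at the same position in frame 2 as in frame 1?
the orange square, the purple pentagon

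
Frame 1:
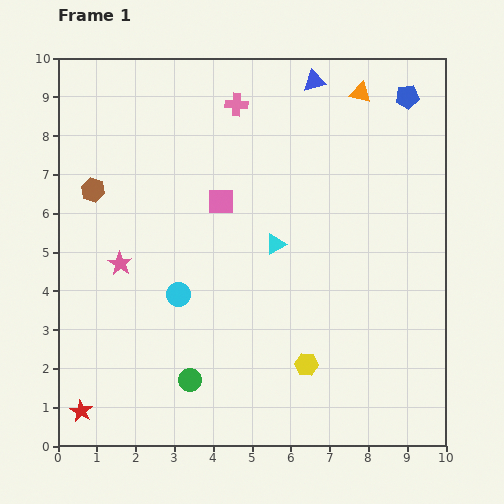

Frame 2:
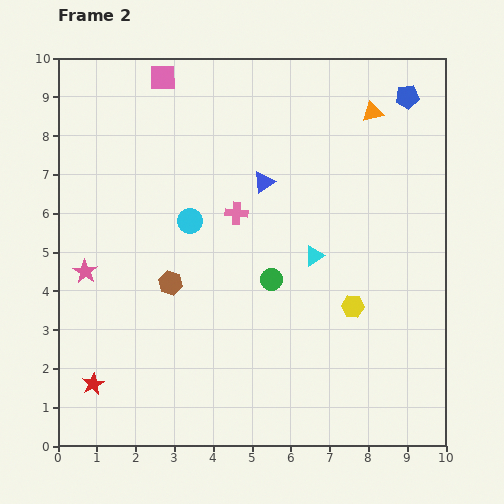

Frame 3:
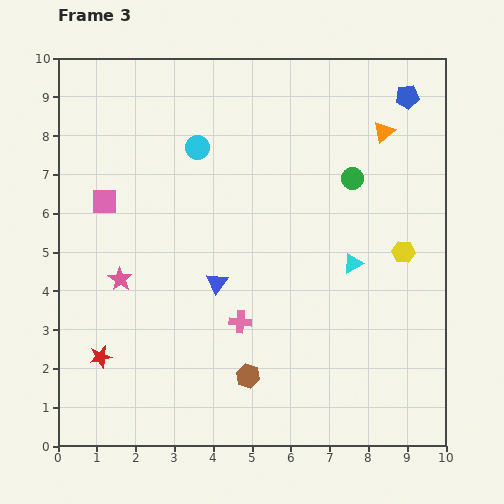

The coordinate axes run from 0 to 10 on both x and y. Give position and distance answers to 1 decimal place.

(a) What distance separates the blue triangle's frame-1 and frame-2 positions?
2.9

The blue triangle moved from (6.6, 9.4) to (5.3, 6.8), a distance of √(1.3² + 2.6²) ≈ 2.9.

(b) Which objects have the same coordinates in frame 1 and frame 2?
the blue pentagon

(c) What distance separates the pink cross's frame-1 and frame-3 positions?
5.6

The pink cross moved from (4.6, 8.8) to (4.7, 3.2), a distance of √(0.1² + 5.6²) ≈ 5.6.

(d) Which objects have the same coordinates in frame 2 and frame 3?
the blue pentagon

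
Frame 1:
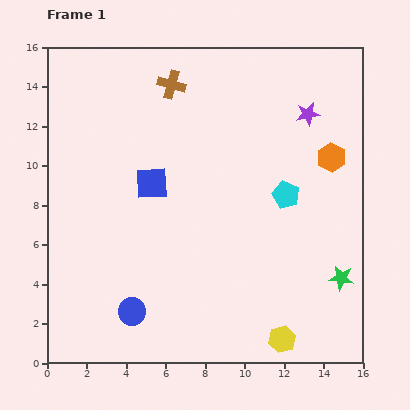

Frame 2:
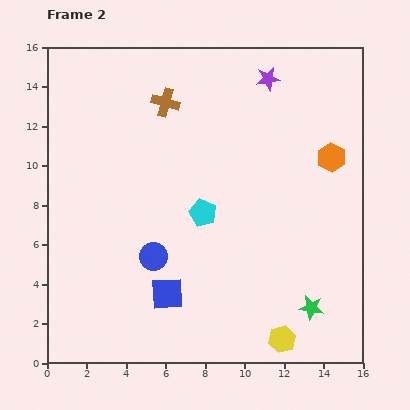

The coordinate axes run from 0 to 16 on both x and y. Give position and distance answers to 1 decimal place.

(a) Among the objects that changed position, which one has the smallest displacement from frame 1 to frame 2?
the brown cross

(moved 0.9)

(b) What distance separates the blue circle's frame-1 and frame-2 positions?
3.0

The blue circle moved from (4.3, 2.6) to (5.4, 5.4), a distance of √(1.1² + 2.8²) ≈ 3.0.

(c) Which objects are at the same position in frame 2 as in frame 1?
the orange hexagon, the yellow hexagon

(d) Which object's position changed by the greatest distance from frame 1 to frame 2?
the blue square

(moved 5.7; next 4.3)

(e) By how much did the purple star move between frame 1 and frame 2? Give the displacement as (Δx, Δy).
(-2.0, 1.8)

The purple star was at (13.2, 12.6) in frame 1 and (11.2, 14.4) in frame 2.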